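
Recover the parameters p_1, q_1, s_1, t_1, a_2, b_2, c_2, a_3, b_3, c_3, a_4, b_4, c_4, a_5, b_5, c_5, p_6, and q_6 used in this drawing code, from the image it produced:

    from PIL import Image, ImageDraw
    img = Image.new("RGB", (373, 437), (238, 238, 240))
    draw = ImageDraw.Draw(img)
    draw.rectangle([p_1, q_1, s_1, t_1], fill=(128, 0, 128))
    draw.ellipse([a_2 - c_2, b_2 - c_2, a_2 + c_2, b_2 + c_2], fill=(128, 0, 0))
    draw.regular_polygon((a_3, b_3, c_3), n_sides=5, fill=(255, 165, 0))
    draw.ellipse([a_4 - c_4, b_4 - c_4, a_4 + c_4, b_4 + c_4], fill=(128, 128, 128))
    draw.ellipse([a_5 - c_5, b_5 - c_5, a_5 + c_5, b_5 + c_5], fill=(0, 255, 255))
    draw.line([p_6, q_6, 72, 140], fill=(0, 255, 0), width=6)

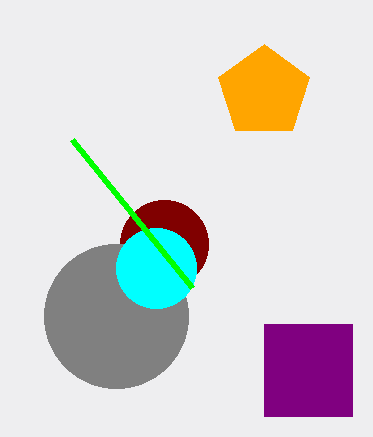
p_1 = 264; q_1 = 324; s_1 = 352; t_1 = 416; a_2 = 164; b_2 = 244; c_2 = 44; a_3 = 264; b_3 = 92; c_3 = 48; a_4 = 116; b_4 = 316; c_4 = 72; a_5 = 156; b_5 = 268; c_5 = 40; p_6 = 192; q_6 = 288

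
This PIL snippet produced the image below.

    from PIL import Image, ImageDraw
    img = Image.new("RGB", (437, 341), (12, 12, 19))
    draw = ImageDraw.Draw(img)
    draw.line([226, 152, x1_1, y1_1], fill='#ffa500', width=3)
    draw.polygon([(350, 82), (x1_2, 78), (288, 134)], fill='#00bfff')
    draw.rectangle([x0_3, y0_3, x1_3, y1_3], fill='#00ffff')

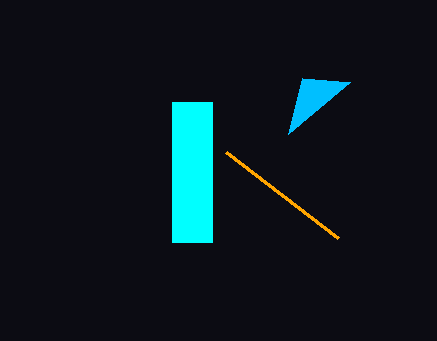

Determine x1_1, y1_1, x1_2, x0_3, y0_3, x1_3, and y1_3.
x1_1 = 338
y1_1 = 238
x1_2 = 302
x0_3 = 172
y0_3 = 102
x1_3 = 212
y1_3 = 242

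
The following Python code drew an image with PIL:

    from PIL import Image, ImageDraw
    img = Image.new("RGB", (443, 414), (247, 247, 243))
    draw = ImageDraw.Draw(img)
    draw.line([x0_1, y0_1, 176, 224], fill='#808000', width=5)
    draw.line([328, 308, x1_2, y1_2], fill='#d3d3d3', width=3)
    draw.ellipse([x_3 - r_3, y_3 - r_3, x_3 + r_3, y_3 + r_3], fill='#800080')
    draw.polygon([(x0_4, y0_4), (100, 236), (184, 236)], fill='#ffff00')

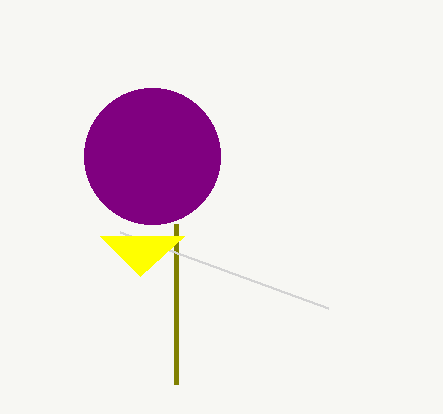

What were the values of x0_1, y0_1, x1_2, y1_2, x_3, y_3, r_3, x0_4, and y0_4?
x0_1 = 176, y0_1 = 384, x1_2 = 120, y1_2 = 232, x_3 = 152, y_3 = 156, r_3 = 68, x0_4 = 140, y0_4 = 276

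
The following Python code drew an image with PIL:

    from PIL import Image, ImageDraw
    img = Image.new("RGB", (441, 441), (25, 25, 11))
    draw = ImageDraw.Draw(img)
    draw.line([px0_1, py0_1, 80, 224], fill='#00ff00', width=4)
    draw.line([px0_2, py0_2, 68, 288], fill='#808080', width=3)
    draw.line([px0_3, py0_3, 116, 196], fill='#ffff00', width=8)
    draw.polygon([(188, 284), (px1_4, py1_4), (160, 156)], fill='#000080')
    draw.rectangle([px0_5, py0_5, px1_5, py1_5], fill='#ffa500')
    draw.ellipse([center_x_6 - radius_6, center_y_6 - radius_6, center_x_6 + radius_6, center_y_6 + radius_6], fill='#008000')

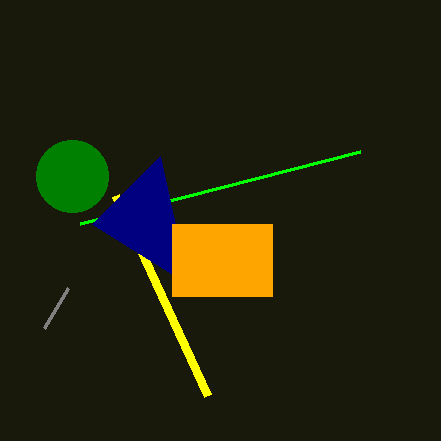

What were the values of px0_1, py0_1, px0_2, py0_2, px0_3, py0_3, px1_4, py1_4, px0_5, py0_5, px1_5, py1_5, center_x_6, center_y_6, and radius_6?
px0_1 = 360; py0_1 = 152; px0_2 = 44; py0_2 = 328; px0_3 = 208; py0_3 = 396; px1_4 = 92; py1_4 = 224; px0_5 = 172; py0_5 = 224; px1_5 = 272; py1_5 = 296; center_x_6 = 72; center_y_6 = 176; radius_6 = 36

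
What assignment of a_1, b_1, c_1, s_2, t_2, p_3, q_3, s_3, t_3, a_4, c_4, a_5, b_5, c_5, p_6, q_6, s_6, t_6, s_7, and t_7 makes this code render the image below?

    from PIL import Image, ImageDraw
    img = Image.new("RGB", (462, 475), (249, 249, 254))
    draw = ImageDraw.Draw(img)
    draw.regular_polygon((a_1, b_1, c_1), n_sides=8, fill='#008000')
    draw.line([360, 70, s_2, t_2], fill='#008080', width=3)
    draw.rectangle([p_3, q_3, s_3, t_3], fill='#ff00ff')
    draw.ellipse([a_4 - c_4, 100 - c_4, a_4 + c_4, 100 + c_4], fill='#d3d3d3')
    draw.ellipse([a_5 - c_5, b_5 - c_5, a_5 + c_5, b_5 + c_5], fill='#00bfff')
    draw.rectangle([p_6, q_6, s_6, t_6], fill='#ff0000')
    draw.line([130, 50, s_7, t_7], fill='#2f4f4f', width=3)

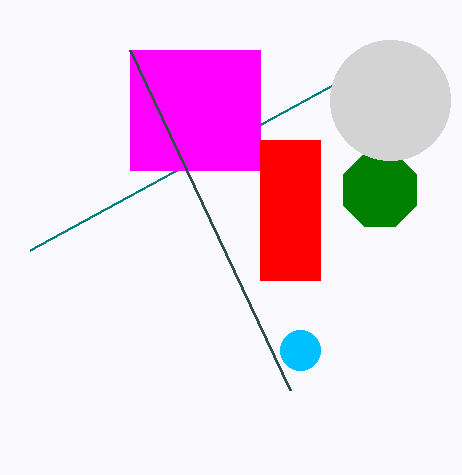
a_1 = 380, b_1 = 190, c_1 = 40, s_2 = 30, t_2 = 250, p_3 = 130, q_3 = 50, s_3 = 260, t_3 = 170, a_4 = 390, c_4 = 60, a_5 = 300, b_5 = 350, c_5 = 20, p_6 = 260, q_6 = 140, s_6 = 320, t_6 = 280, s_7 = 290, t_7 = 390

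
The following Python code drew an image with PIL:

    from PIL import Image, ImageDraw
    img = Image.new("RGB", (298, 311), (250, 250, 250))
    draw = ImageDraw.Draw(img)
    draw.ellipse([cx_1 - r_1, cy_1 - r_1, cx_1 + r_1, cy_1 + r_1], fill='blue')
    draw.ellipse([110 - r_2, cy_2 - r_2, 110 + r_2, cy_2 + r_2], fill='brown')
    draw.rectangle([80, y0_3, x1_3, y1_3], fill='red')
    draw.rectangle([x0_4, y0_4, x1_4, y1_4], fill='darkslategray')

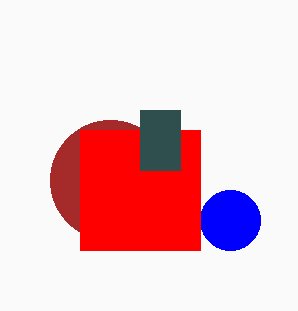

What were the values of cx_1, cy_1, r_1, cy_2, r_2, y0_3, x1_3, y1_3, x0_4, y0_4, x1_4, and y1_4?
cx_1 = 230, cy_1 = 220, r_1 = 30, cy_2 = 180, r_2 = 60, y0_3 = 130, x1_3 = 200, y1_3 = 250, x0_4 = 140, y0_4 = 110, x1_4 = 180, y1_4 = 170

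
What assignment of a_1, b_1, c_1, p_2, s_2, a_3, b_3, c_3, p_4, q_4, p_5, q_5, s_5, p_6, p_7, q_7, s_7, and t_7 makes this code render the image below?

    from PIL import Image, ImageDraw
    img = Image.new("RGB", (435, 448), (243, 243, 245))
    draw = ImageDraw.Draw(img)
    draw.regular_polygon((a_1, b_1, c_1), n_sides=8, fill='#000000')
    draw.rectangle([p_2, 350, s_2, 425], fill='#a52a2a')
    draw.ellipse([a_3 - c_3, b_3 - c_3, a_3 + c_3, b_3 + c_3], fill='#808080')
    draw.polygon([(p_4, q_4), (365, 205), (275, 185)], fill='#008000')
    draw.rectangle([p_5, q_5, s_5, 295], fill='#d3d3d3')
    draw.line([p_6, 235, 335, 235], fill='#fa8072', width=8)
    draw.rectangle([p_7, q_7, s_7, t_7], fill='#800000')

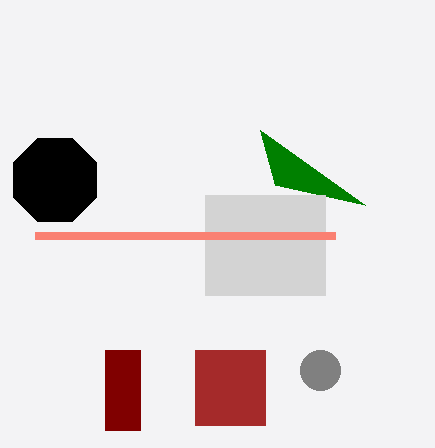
a_1 = 55, b_1 = 180, c_1 = 45, p_2 = 195, s_2 = 265, a_3 = 320, b_3 = 370, c_3 = 20, p_4 = 260, q_4 = 130, p_5 = 205, q_5 = 195, s_5 = 325, p_6 = 35, p_7 = 105, q_7 = 350, s_7 = 140, t_7 = 430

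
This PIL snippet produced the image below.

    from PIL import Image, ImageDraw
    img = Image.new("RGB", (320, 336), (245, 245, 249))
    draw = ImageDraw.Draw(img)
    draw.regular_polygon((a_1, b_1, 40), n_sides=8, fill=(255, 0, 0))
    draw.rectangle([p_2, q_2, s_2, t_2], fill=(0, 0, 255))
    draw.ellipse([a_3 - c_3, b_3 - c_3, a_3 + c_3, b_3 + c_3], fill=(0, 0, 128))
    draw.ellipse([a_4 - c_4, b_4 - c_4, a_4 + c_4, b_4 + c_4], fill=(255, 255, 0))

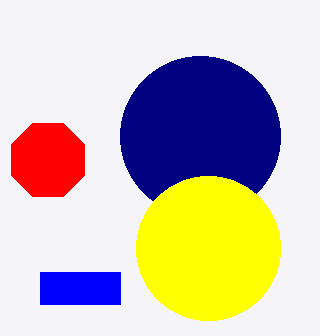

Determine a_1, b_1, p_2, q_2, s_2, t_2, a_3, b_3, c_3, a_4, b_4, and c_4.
a_1 = 48, b_1 = 160, p_2 = 40, q_2 = 272, s_2 = 120, t_2 = 304, a_3 = 200, b_3 = 136, c_3 = 80, a_4 = 208, b_4 = 248, c_4 = 72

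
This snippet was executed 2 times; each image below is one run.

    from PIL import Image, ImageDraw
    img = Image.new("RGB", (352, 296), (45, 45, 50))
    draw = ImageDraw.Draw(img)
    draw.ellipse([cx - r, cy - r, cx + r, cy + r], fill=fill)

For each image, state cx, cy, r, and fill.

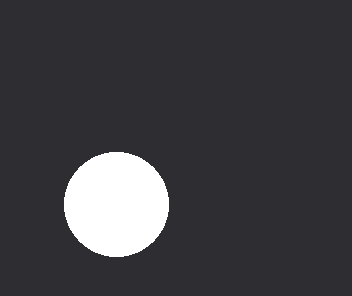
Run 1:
cx = 116, cy = 204, r = 52, fill = 'white'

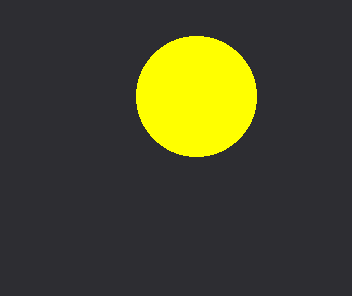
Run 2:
cx = 196
cy = 96
r = 60
fill = 'yellow'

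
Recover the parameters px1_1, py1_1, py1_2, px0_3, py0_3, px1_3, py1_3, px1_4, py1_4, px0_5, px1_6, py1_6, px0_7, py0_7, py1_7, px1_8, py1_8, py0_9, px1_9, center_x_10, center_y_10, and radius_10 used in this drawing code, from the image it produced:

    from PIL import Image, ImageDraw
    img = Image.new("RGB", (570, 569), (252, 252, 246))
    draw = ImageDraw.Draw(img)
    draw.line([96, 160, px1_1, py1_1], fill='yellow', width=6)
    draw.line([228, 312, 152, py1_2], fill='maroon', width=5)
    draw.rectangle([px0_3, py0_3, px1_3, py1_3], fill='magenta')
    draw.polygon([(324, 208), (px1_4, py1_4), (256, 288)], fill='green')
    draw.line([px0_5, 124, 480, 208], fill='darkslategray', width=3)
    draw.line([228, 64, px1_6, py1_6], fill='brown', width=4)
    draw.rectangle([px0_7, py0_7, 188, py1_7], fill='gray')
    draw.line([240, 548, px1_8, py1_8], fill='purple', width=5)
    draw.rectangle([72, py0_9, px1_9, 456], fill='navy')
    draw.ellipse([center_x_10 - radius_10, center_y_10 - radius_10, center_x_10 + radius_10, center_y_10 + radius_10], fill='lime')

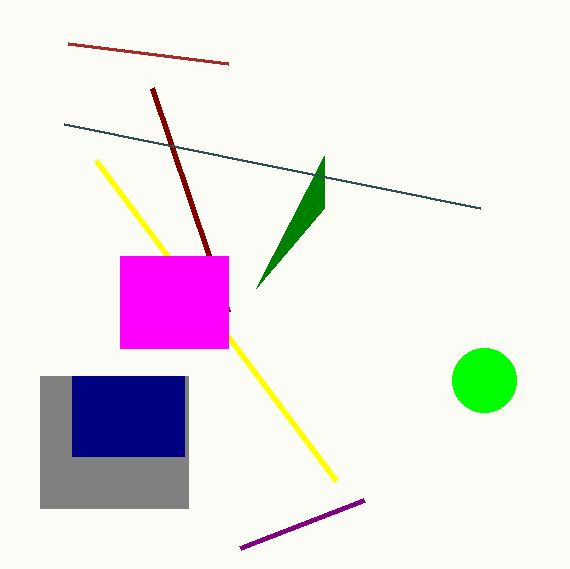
px1_1 = 336
py1_1 = 480
py1_2 = 88
px0_3 = 120
py0_3 = 256
px1_3 = 228
py1_3 = 348
px1_4 = 324
py1_4 = 156
px0_5 = 64
px1_6 = 68
py1_6 = 44
px0_7 = 40
py0_7 = 376
py1_7 = 508
px1_8 = 364
py1_8 = 500
py0_9 = 376
px1_9 = 184
center_x_10 = 484
center_y_10 = 380
radius_10 = 32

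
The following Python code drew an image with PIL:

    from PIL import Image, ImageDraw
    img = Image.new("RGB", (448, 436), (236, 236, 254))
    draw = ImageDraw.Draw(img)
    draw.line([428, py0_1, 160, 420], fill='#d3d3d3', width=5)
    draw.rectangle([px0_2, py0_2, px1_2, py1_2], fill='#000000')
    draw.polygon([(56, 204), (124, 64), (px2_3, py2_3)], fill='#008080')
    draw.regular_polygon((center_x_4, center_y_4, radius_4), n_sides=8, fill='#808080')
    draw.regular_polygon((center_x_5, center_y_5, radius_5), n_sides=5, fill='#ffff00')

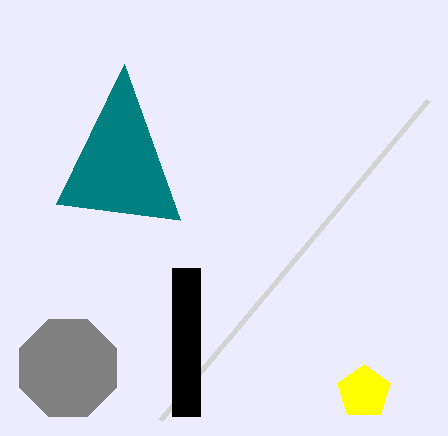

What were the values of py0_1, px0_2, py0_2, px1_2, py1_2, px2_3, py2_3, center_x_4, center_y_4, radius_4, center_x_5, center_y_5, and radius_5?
py0_1 = 100; px0_2 = 172; py0_2 = 268; px1_2 = 200; py1_2 = 416; px2_3 = 180; py2_3 = 220; center_x_4 = 68; center_y_4 = 368; radius_4 = 52; center_x_5 = 364; center_y_5 = 392; radius_5 = 28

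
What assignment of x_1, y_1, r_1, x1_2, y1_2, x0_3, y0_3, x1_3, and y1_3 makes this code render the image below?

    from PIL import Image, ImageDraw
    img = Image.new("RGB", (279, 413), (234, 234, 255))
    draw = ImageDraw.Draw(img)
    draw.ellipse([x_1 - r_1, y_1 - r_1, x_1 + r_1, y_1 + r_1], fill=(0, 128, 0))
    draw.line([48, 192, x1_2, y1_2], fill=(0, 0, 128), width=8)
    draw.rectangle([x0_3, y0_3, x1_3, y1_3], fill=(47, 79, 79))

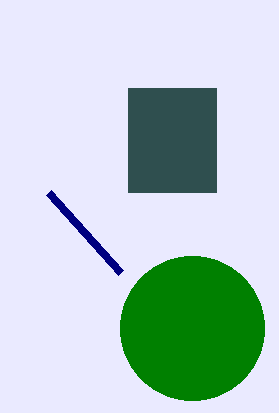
x_1 = 192
y_1 = 328
r_1 = 72
x1_2 = 120
y1_2 = 272
x0_3 = 128
y0_3 = 88
x1_3 = 216
y1_3 = 192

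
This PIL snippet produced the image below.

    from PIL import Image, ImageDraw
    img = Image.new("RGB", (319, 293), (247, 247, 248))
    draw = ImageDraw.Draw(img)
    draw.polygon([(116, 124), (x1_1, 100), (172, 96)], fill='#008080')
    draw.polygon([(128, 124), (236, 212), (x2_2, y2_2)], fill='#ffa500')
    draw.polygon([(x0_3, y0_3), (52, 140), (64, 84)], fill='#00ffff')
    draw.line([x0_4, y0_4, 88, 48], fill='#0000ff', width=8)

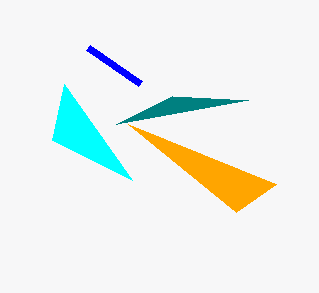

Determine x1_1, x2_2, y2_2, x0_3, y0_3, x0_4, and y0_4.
x1_1 = 248; x2_2 = 276; y2_2 = 184; x0_3 = 132; y0_3 = 180; x0_4 = 140; y0_4 = 84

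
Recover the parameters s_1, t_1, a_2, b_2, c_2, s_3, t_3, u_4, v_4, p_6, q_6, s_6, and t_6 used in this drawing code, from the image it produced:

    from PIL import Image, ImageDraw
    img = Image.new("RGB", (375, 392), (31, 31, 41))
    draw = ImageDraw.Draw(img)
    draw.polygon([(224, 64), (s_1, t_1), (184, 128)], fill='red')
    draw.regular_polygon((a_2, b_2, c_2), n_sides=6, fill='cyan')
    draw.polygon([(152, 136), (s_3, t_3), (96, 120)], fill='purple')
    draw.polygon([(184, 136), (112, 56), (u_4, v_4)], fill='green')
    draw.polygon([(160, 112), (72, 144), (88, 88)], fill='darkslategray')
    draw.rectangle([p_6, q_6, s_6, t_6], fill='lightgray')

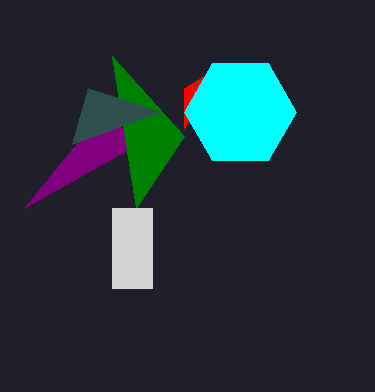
s_1 = 184, t_1 = 88, a_2 = 240, b_2 = 112, c_2 = 56, s_3 = 24, t_3 = 208, u_4 = 136, v_4 = 208, p_6 = 112, q_6 = 208, s_6 = 152, t_6 = 288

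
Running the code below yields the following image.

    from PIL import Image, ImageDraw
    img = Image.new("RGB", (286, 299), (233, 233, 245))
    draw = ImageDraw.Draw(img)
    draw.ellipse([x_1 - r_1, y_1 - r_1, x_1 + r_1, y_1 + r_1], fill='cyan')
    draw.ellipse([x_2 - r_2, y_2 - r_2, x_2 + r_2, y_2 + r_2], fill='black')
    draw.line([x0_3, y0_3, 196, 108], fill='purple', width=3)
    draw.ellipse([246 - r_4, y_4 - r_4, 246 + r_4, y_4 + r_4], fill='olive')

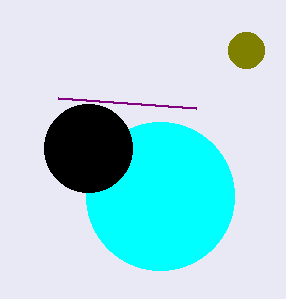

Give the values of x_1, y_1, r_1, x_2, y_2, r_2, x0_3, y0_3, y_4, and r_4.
x_1 = 160; y_1 = 196; r_1 = 74; x_2 = 88; y_2 = 148; r_2 = 44; x0_3 = 58; y0_3 = 98; y_4 = 50; r_4 = 18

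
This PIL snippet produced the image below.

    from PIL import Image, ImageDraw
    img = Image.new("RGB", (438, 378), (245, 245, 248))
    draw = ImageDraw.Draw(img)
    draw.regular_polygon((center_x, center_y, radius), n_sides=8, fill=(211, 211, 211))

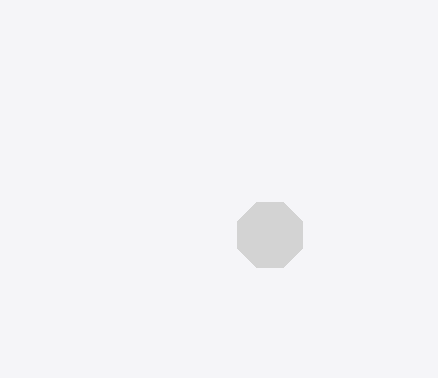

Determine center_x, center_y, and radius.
center_x = 270, center_y = 235, radius = 35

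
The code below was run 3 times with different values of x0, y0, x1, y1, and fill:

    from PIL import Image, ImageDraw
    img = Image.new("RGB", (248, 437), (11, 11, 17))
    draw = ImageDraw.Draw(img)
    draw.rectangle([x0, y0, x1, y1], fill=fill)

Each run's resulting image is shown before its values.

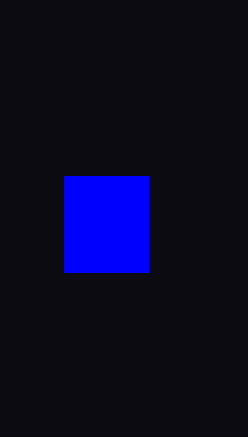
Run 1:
x0 = 64, y0 = 176, x1 = 148, y1 = 272, fill = 'blue'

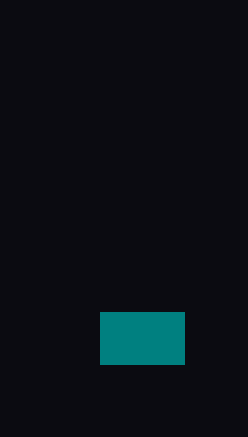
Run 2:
x0 = 100; y0 = 312; x1 = 184; y1 = 364; fill = 'teal'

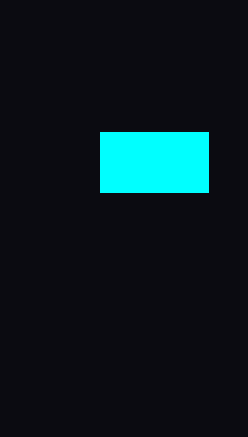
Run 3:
x0 = 100, y0 = 132, x1 = 208, y1 = 192, fill = 'cyan'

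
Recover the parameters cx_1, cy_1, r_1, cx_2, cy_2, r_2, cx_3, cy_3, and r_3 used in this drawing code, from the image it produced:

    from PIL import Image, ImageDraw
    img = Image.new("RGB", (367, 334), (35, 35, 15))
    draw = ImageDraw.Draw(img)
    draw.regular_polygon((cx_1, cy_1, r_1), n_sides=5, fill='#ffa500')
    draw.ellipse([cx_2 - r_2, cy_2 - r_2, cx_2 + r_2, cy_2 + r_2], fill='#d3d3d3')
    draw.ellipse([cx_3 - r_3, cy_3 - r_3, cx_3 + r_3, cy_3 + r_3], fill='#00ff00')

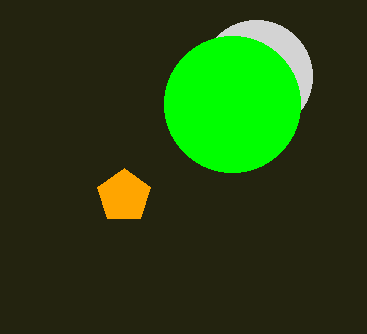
cx_1 = 124
cy_1 = 196
r_1 = 28
cx_2 = 256
cy_2 = 76
r_2 = 56
cx_3 = 232
cy_3 = 104
r_3 = 68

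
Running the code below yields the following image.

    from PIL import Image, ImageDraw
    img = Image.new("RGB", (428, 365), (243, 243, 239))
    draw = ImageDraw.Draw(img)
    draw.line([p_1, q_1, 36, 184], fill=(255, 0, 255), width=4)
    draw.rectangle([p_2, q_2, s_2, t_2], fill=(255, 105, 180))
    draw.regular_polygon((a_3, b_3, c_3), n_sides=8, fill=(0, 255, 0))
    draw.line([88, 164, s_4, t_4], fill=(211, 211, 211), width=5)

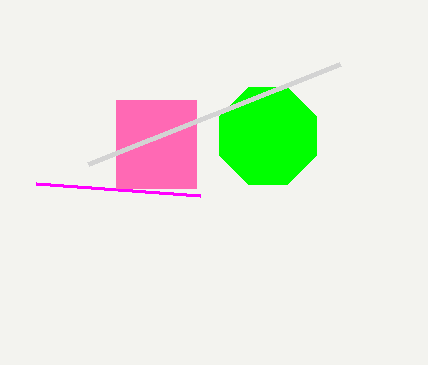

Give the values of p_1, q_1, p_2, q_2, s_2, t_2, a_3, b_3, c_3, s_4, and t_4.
p_1 = 200; q_1 = 196; p_2 = 116; q_2 = 100; s_2 = 196; t_2 = 188; a_3 = 268; b_3 = 136; c_3 = 52; s_4 = 340; t_4 = 64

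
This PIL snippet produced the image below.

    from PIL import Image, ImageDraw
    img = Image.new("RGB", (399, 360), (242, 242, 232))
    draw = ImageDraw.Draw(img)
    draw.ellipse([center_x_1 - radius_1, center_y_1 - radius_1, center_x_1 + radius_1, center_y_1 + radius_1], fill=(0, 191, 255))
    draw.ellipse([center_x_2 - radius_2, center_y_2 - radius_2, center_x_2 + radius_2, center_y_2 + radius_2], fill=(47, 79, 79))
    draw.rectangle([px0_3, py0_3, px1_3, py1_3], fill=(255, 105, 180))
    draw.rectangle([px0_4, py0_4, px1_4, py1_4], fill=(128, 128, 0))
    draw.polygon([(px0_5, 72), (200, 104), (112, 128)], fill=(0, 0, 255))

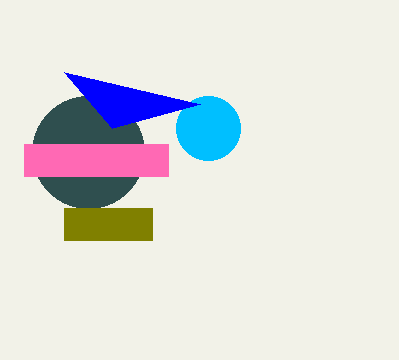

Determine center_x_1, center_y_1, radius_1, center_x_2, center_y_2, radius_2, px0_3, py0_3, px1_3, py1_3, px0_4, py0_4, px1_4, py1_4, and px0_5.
center_x_1 = 208; center_y_1 = 128; radius_1 = 32; center_x_2 = 88; center_y_2 = 152; radius_2 = 56; px0_3 = 24; py0_3 = 144; px1_3 = 168; py1_3 = 176; px0_4 = 64; py0_4 = 208; px1_4 = 152; py1_4 = 240; px0_5 = 64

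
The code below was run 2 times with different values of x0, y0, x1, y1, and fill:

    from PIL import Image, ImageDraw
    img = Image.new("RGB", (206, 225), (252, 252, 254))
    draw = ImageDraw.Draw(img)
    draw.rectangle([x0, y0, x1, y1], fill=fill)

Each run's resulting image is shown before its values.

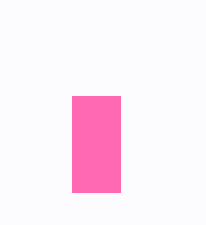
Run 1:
x0 = 72, y0 = 96, x1 = 120, y1 = 192, fill = 'hotpink'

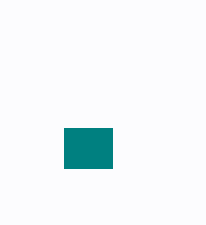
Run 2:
x0 = 64
y0 = 128
x1 = 112
y1 = 168
fill = 'teal'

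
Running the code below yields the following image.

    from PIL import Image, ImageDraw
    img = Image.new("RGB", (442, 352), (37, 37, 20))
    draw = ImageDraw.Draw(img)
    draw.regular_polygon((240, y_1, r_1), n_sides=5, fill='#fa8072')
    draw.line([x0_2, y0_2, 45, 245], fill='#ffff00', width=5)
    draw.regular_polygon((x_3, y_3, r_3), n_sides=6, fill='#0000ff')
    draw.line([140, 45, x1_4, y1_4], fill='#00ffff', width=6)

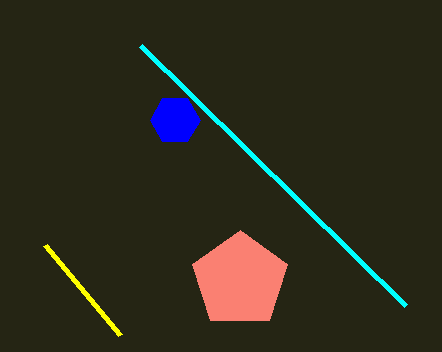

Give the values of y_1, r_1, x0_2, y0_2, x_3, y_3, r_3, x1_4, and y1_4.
y_1 = 280
r_1 = 50
x0_2 = 120
y0_2 = 335
x_3 = 175
y_3 = 120
r_3 = 25
x1_4 = 405
y1_4 = 305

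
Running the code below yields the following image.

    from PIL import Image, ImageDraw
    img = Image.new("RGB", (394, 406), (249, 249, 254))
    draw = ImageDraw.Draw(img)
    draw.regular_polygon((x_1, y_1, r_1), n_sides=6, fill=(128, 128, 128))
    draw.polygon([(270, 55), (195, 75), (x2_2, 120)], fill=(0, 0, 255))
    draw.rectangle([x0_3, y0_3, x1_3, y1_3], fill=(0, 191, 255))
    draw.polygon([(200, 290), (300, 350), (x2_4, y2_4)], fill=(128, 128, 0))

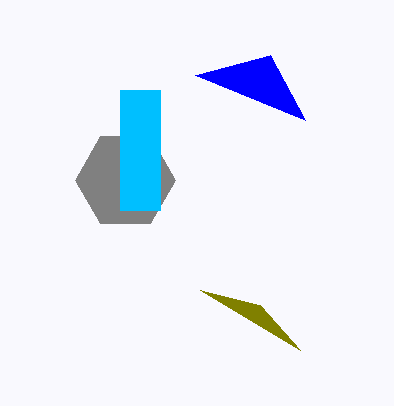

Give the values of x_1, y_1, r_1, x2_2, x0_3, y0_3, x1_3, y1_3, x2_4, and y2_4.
x_1 = 125; y_1 = 180; r_1 = 50; x2_2 = 305; x0_3 = 120; y0_3 = 90; x1_3 = 160; y1_3 = 210; x2_4 = 260; y2_4 = 305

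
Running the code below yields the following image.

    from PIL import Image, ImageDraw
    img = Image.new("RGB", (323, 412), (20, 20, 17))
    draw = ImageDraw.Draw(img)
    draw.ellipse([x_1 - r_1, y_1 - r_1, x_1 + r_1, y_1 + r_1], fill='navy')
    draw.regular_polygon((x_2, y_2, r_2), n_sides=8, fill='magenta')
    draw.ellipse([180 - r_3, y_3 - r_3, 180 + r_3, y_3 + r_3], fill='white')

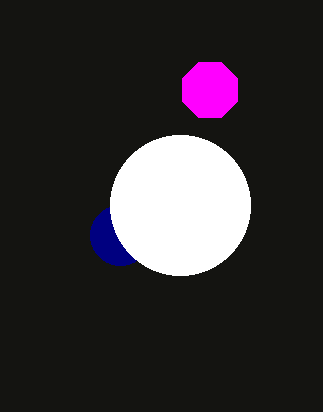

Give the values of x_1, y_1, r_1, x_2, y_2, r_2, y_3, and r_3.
x_1 = 120; y_1 = 235; r_1 = 30; x_2 = 210; y_2 = 90; r_2 = 30; y_3 = 205; r_3 = 70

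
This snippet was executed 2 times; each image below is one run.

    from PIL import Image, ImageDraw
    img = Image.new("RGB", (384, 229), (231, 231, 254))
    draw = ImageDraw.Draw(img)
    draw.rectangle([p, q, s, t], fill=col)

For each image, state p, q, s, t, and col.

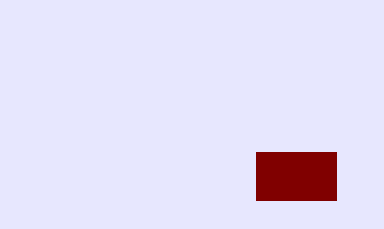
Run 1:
p = 256
q = 152
s = 336
t = 200
col = 'maroon'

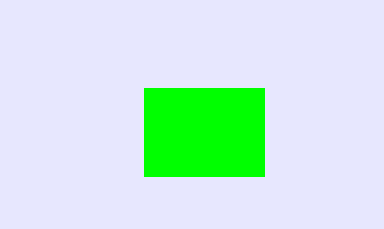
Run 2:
p = 144; q = 88; s = 264; t = 176; col = 'lime'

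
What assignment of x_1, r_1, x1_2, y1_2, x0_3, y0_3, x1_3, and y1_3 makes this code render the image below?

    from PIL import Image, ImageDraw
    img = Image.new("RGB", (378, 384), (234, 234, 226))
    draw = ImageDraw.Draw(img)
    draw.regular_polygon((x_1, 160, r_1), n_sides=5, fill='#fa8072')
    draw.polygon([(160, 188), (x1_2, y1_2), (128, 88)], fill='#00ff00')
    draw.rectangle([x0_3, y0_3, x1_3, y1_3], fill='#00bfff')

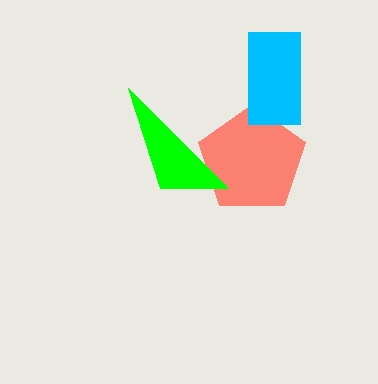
x_1 = 252, r_1 = 56, x1_2 = 228, y1_2 = 188, x0_3 = 248, y0_3 = 32, x1_3 = 300, y1_3 = 124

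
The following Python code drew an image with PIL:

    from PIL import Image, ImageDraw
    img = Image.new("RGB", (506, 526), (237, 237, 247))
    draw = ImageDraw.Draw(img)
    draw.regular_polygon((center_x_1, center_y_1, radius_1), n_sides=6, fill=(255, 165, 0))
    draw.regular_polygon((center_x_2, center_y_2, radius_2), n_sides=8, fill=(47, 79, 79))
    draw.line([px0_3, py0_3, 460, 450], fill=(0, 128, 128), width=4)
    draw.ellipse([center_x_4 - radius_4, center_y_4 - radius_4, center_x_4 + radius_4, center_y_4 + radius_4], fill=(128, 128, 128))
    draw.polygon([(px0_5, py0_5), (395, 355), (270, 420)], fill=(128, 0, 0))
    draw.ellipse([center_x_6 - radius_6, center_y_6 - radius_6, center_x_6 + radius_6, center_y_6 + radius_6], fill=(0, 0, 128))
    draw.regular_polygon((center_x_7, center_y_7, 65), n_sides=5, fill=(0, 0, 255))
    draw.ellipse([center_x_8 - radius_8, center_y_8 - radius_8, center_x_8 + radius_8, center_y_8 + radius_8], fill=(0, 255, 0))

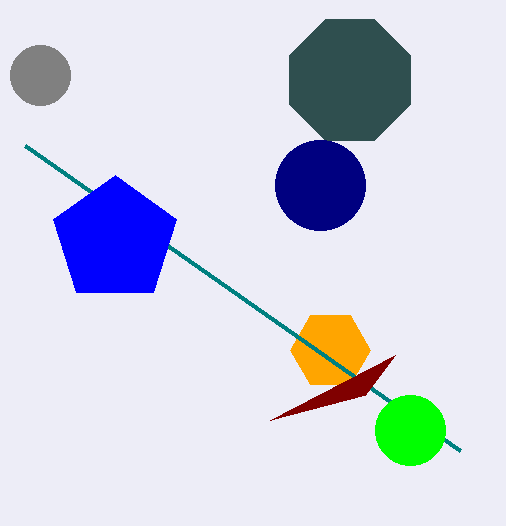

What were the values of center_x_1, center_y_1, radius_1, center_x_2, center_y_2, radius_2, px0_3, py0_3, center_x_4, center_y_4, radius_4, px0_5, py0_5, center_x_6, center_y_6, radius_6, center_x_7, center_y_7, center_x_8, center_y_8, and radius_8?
center_x_1 = 330, center_y_1 = 350, radius_1 = 40, center_x_2 = 350, center_y_2 = 80, radius_2 = 65, px0_3 = 25, py0_3 = 145, center_x_4 = 40, center_y_4 = 75, radius_4 = 30, px0_5 = 365, py0_5 = 395, center_x_6 = 320, center_y_6 = 185, radius_6 = 45, center_x_7 = 115, center_y_7 = 240, center_x_8 = 410, center_y_8 = 430, radius_8 = 35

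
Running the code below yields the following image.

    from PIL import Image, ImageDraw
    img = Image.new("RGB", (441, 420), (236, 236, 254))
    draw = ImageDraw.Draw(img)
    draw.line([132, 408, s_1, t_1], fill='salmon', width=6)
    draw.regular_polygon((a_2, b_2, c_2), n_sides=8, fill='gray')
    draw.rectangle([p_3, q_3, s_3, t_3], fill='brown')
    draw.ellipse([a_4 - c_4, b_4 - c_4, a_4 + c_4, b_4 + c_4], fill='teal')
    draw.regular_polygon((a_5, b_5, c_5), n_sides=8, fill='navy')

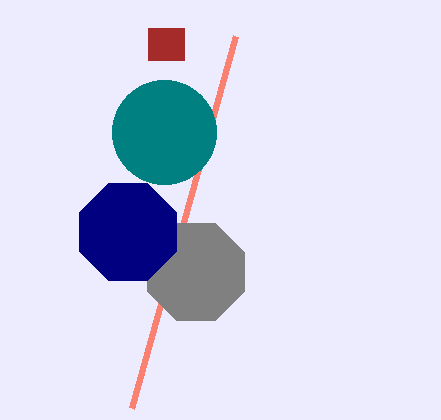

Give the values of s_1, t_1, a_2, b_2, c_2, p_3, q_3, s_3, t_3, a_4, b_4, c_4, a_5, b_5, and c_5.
s_1 = 236, t_1 = 36, a_2 = 196, b_2 = 272, c_2 = 52, p_3 = 148, q_3 = 28, s_3 = 184, t_3 = 60, a_4 = 164, b_4 = 132, c_4 = 52, a_5 = 128, b_5 = 232, c_5 = 52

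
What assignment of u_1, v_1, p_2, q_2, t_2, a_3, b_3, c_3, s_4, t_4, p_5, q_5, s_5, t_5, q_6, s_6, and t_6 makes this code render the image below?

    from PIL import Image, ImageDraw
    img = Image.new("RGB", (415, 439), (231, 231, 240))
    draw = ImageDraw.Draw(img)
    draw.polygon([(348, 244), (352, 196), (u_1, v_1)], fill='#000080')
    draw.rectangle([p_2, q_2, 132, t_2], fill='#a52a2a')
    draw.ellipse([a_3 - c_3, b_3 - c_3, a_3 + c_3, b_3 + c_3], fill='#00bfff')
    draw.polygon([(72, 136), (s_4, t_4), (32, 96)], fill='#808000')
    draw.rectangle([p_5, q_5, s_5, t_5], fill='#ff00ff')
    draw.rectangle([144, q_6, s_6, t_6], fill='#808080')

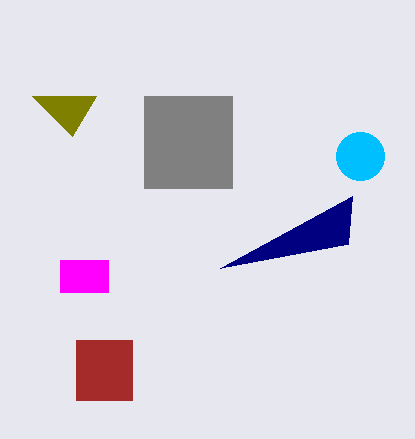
u_1 = 220; v_1 = 268; p_2 = 76; q_2 = 340; t_2 = 400; a_3 = 360; b_3 = 156; c_3 = 24; s_4 = 96; t_4 = 96; p_5 = 60; q_5 = 260; s_5 = 108; t_5 = 292; q_6 = 96; s_6 = 232; t_6 = 188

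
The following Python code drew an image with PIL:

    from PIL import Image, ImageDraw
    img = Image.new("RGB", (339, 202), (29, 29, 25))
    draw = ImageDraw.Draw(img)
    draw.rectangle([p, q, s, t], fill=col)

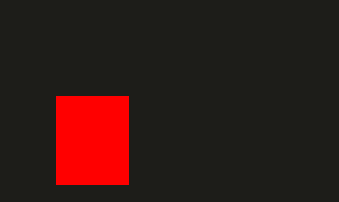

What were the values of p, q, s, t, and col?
p = 56; q = 96; s = 128; t = 184; col = 'red'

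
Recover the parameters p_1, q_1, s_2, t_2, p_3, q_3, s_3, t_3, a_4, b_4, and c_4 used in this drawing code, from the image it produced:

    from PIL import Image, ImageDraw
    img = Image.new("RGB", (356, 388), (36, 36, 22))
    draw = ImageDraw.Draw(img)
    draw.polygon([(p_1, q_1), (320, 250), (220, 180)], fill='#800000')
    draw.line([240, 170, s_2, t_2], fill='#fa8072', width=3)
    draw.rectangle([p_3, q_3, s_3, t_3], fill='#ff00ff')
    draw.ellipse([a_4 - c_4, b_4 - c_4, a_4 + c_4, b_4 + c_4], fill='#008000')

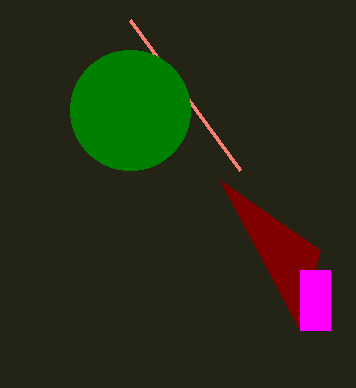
p_1 = 300; q_1 = 330; s_2 = 130; t_2 = 20; p_3 = 300; q_3 = 270; s_3 = 330; t_3 = 330; a_4 = 130; b_4 = 110; c_4 = 60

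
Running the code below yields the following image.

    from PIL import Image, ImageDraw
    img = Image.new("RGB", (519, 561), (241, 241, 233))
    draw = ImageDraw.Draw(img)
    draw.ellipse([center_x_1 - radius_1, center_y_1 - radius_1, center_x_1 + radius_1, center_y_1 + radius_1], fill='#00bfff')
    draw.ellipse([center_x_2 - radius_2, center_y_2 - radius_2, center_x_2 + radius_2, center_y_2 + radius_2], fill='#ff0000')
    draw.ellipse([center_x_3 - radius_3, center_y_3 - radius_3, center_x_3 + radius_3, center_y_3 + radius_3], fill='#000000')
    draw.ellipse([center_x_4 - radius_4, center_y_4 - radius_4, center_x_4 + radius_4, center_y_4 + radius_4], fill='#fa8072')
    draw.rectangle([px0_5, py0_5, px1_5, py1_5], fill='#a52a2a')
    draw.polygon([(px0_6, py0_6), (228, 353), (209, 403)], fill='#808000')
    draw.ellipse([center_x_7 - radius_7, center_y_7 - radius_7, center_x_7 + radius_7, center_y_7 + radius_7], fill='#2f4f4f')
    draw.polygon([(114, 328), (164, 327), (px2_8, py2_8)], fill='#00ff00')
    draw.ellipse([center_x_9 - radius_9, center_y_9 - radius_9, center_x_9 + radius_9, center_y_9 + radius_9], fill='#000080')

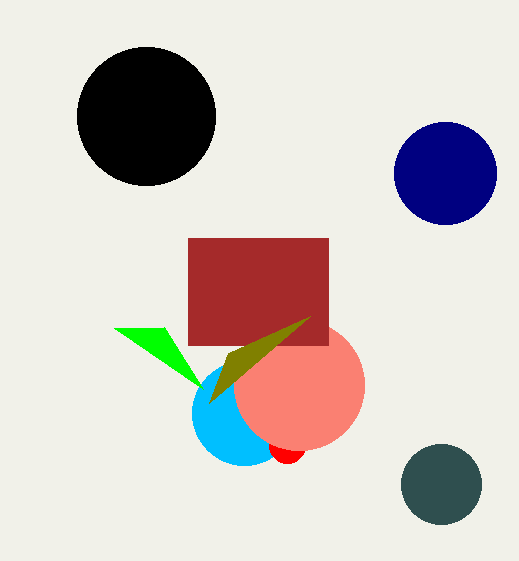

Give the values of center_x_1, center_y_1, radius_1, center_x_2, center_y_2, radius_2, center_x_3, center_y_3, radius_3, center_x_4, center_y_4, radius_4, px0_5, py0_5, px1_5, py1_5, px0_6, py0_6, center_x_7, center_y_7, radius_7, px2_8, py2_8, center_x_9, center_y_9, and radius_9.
center_x_1 = 244; center_y_1 = 413; radius_1 = 52; center_x_2 = 287; center_y_2 = 445; radius_2 = 18; center_x_3 = 146; center_y_3 = 116; radius_3 = 69; center_x_4 = 299; center_y_4 = 385; radius_4 = 65; px0_5 = 188; py0_5 = 238; px1_5 = 328; py1_5 = 345; px0_6 = 310; py0_6 = 316; center_x_7 = 441; center_y_7 = 484; radius_7 = 40; px2_8 = 203; py2_8 = 389; center_x_9 = 445; center_y_9 = 173; radius_9 = 51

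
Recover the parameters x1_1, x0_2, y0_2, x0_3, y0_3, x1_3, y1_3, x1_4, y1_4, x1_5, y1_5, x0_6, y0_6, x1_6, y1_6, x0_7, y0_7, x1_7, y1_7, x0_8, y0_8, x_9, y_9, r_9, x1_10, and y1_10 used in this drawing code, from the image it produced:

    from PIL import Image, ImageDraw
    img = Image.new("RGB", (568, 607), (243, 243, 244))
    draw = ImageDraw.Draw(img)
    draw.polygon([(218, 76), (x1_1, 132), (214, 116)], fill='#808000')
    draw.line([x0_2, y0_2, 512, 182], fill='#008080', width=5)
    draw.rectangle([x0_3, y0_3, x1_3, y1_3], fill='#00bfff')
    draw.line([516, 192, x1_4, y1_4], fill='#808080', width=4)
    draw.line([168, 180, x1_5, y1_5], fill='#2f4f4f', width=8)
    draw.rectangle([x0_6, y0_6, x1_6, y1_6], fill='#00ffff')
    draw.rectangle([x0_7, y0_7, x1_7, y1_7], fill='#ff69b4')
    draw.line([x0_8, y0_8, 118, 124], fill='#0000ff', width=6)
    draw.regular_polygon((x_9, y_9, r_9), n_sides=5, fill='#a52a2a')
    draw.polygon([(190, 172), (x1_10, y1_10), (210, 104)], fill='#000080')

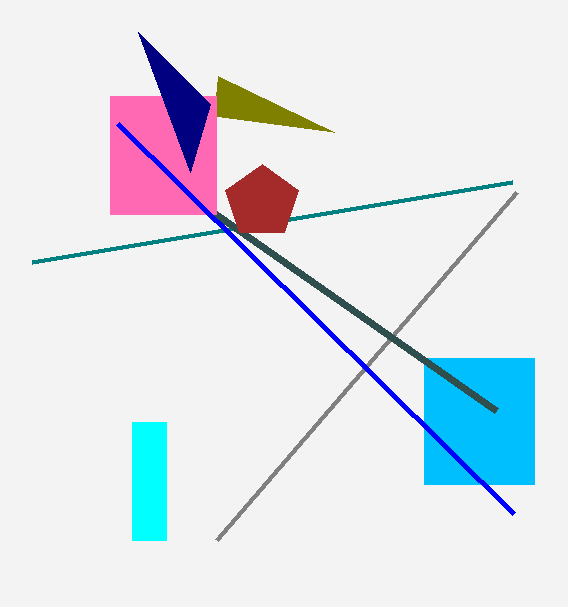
x1_1 = 334; x0_2 = 32; y0_2 = 262; x0_3 = 424; y0_3 = 358; x1_3 = 534; y1_3 = 484; x1_4 = 216; y1_4 = 540; x1_5 = 496; y1_5 = 410; x0_6 = 132; y0_6 = 422; x1_6 = 166; y1_6 = 540; x0_7 = 110; y0_7 = 96; x1_7 = 216; y1_7 = 214; x0_8 = 514; y0_8 = 514; x_9 = 262; y_9 = 202; r_9 = 38; x1_10 = 138; y1_10 = 32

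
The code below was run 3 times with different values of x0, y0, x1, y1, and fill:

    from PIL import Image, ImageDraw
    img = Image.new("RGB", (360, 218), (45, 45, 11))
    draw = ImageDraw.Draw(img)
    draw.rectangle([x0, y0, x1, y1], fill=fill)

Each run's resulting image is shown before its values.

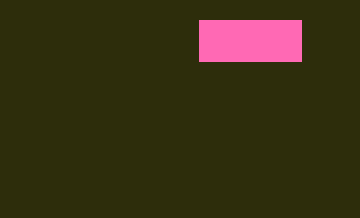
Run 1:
x0 = 199, y0 = 20, x1 = 301, y1 = 61, fill = 'hotpink'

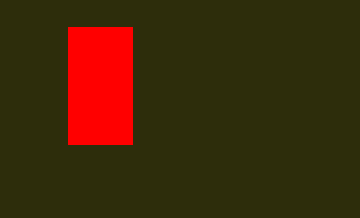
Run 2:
x0 = 68; y0 = 27; x1 = 132; y1 = 144; fill = 'red'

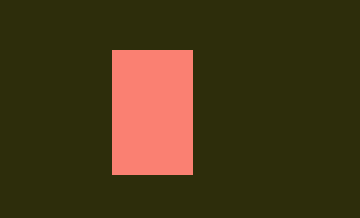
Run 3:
x0 = 112
y0 = 50
x1 = 192
y1 = 174
fill = 'salmon'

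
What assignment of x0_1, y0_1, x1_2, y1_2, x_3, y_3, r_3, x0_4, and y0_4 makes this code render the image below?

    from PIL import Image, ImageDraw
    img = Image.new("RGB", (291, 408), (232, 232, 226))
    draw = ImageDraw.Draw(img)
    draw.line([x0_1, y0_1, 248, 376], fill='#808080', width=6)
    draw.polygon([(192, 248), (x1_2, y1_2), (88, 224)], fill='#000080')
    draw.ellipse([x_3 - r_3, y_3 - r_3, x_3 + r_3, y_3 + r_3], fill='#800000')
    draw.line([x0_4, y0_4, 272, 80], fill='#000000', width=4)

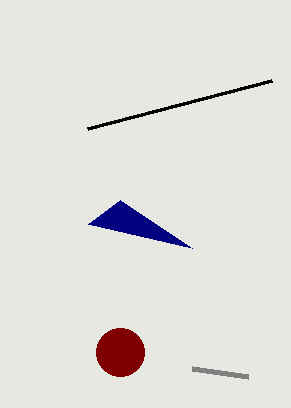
x0_1 = 192
y0_1 = 368
x1_2 = 120
y1_2 = 200
x_3 = 120
y_3 = 352
r_3 = 24
x0_4 = 88
y0_4 = 128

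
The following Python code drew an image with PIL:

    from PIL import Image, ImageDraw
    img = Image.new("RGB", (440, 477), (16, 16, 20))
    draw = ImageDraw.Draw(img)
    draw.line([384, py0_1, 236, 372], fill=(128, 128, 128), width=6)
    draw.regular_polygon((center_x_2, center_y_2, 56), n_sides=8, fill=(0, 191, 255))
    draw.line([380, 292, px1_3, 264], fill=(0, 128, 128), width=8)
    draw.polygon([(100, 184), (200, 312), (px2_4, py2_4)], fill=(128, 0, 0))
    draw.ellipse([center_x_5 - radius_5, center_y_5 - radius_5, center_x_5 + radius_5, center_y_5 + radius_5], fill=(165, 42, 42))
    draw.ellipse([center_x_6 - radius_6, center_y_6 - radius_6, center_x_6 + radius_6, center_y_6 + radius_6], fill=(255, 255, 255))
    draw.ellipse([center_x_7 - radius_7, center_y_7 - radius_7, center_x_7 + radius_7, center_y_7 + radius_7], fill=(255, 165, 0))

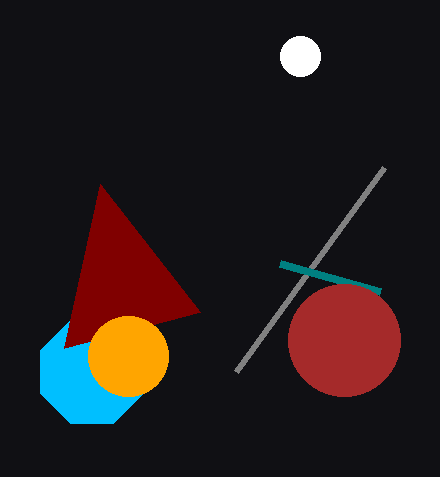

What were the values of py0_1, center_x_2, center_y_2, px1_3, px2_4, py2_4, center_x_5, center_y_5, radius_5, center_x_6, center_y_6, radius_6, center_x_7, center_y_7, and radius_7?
py0_1 = 168
center_x_2 = 92
center_y_2 = 372
px1_3 = 280
px2_4 = 64
py2_4 = 348
center_x_5 = 344
center_y_5 = 340
radius_5 = 56
center_x_6 = 300
center_y_6 = 56
radius_6 = 20
center_x_7 = 128
center_y_7 = 356
radius_7 = 40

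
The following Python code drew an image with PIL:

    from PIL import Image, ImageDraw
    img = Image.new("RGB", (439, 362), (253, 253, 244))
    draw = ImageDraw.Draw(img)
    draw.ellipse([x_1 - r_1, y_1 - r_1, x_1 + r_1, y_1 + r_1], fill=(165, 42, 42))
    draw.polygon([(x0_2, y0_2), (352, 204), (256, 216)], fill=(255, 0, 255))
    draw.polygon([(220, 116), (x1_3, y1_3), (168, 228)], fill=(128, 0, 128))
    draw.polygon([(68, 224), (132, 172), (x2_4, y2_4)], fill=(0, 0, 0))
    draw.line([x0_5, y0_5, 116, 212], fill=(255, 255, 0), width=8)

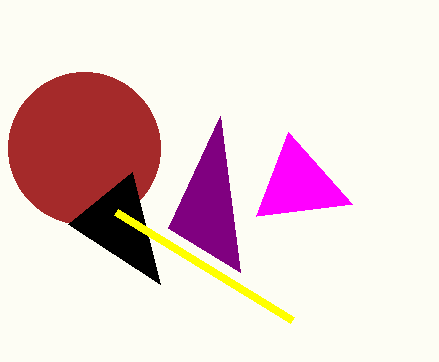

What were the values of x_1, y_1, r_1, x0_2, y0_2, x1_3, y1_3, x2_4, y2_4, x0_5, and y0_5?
x_1 = 84
y_1 = 148
r_1 = 76
x0_2 = 288
y0_2 = 132
x1_3 = 240
y1_3 = 272
x2_4 = 160
y2_4 = 284
x0_5 = 292
y0_5 = 320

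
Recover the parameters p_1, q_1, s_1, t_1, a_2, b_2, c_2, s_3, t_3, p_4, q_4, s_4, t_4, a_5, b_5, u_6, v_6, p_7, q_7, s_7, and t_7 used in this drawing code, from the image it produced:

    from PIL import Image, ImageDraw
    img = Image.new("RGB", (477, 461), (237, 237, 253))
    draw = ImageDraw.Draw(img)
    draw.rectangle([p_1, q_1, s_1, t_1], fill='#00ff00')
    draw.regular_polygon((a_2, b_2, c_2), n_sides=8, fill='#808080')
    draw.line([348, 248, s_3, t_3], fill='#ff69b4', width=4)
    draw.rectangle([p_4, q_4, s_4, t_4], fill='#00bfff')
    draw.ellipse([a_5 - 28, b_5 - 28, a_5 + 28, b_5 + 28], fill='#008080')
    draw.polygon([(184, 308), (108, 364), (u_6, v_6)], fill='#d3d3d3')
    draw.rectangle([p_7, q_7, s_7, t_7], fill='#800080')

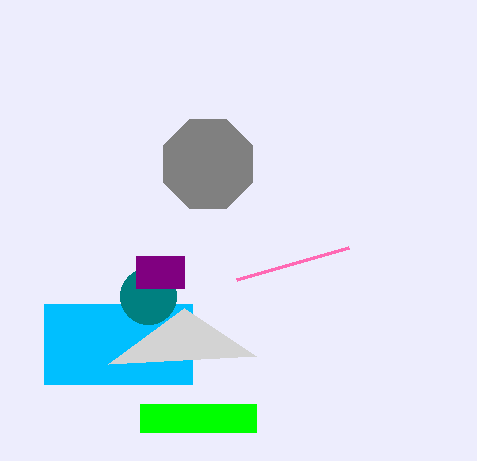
p_1 = 140
q_1 = 404
s_1 = 256
t_1 = 432
a_2 = 208
b_2 = 164
c_2 = 48
s_3 = 236
t_3 = 280
p_4 = 44
q_4 = 304
s_4 = 192
t_4 = 384
a_5 = 148
b_5 = 296
u_6 = 256
v_6 = 356
p_7 = 136
q_7 = 256
s_7 = 184
t_7 = 288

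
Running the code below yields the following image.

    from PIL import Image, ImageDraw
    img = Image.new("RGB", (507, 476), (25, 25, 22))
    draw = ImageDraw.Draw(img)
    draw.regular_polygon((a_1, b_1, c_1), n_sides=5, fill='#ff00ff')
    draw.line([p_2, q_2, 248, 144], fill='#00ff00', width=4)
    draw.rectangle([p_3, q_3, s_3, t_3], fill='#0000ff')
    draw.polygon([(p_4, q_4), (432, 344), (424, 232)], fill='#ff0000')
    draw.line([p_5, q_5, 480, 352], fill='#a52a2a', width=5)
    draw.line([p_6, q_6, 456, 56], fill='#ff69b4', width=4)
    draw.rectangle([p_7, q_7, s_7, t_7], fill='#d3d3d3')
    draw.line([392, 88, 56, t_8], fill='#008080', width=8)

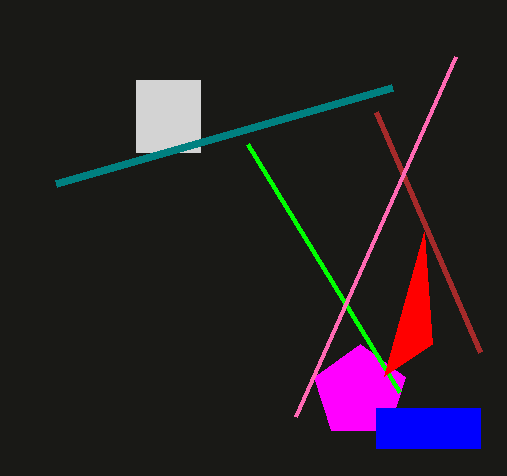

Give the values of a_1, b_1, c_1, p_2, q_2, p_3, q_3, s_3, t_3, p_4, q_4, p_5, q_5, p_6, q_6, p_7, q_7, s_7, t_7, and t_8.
a_1 = 360
b_1 = 392
c_1 = 48
p_2 = 400
q_2 = 392
p_3 = 376
q_3 = 408
s_3 = 480
t_3 = 448
p_4 = 384
q_4 = 376
p_5 = 376
q_5 = 112
p_6 = 296
q_6 = 416
p_7 = 136
q_7 = 80
s_7 = 200
t_7 = 152
t_8 = 184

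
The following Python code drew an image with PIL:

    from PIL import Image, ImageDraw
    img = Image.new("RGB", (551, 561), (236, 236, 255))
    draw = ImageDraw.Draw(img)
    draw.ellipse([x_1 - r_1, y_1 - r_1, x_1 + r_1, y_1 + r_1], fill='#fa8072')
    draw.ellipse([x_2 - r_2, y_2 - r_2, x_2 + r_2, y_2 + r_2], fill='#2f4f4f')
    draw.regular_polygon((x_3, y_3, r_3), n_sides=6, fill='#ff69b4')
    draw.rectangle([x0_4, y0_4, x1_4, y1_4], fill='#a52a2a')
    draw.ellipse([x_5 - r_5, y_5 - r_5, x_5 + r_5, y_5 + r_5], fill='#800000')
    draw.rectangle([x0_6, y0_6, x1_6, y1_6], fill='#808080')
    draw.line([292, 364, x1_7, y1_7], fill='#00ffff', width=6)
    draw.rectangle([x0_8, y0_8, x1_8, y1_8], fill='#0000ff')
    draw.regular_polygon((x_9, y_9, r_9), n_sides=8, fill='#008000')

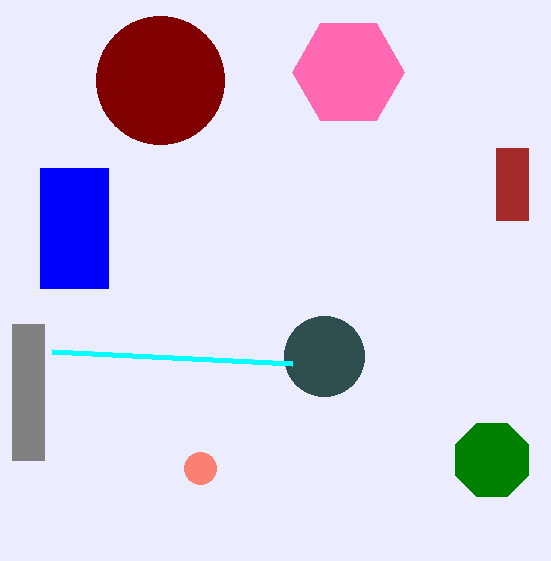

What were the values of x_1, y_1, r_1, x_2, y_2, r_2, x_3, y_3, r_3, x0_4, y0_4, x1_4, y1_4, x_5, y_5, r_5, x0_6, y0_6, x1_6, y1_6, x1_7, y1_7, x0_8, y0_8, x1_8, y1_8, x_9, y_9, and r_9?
x_1 = 200, y_1 = 468, r_1 = 16, x_2 = 324, y_2 = 356, r_2 = 40, x_3 = 348, y_3 = 72, r_3 = 56, x0_4 = 496, y0_4 = 148, x1_4 = 528, y1_4 = 220, x_5 = 160, y_5 = 80, r_5 = 64, x0_6 = 12, y0_6 = 324, x1_6 = 44, y1_6 = 460, x1_7 = 52, y1_7 = 352, x0_8 = 40, y0_8 = 168, x1_8 = 108, y1_8 = 288, x_9 = 492, y_9 = 460, r_9 = 40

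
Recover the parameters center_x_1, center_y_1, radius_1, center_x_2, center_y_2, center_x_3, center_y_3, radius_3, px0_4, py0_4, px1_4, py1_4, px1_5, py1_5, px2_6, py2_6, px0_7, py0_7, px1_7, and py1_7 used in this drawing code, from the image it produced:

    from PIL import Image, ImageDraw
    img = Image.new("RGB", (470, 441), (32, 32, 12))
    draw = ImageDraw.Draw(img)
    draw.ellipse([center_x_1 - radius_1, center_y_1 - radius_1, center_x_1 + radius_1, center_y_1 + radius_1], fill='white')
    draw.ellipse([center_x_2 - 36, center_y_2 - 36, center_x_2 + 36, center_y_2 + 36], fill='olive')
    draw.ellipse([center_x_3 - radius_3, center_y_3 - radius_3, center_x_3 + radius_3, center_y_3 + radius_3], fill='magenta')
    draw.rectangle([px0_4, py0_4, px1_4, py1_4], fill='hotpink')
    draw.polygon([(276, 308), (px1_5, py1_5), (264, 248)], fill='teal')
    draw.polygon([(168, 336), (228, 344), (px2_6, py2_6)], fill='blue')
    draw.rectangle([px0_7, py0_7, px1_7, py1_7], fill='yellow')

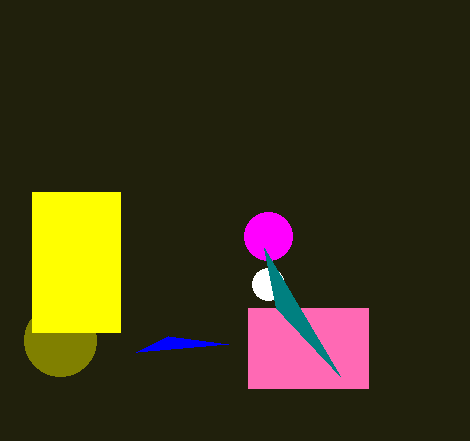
center_x_1 = 268
center_y_1 = 284
radius_1 = 16
center_x_2 = 60
center_y_2 = 340
center_x_3 = 268
center_y_3 = 236
radius_3 = 24
px0_4 = 248
py0_4 = 308
px1_4 = 368
py1_4 = 388
px1_5 = 340
py1_5 = 376
px2_6 = 136
py2_6 = 352
px0_7 = 32
py0_7 = 192
px1_7 = 120
py1_7 = 332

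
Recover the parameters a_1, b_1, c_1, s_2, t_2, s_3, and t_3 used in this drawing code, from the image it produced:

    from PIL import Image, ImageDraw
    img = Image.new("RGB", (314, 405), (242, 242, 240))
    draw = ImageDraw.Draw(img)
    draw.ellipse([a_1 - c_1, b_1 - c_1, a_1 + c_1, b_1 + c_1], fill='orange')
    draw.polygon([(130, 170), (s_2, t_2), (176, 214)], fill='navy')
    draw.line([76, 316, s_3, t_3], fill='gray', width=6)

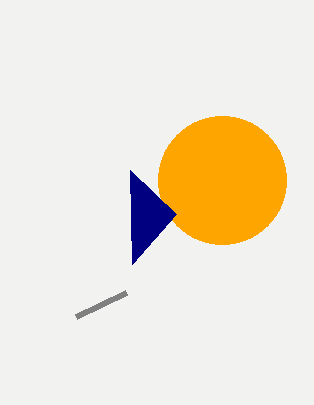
a_1 = 222; b_1 = 180; c_1 = 64; s_2 = 132; t_2 = 264; s_3 = 126; t_3 = 292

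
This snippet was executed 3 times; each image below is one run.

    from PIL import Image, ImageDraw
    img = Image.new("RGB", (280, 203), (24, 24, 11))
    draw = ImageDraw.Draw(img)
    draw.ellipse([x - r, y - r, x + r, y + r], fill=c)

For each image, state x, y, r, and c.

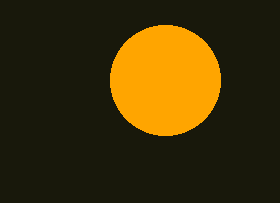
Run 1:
x = 165
y = 80
r = 55
c = 'orange'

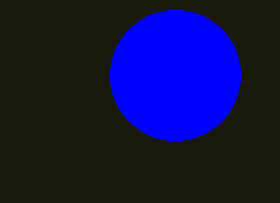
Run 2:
x = 175; y = 75; r = 65; c = 'blue'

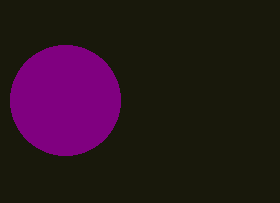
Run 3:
x = 65; y = 100; r = 55; c = 'purple'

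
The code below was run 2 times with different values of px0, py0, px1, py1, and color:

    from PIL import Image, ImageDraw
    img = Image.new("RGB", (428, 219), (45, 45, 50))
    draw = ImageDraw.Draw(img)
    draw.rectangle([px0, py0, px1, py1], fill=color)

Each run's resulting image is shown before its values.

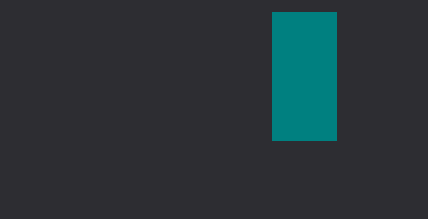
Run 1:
px0 = 272, py0 = 12, px1 = 336, py1 = 140, color = 'teal'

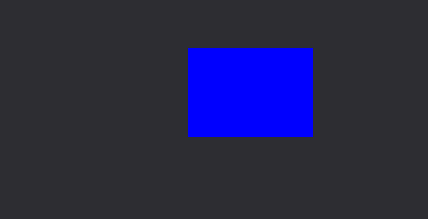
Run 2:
px0 = 188, py0 = 48, px1 = 312, py1 = 136, color = 'blue'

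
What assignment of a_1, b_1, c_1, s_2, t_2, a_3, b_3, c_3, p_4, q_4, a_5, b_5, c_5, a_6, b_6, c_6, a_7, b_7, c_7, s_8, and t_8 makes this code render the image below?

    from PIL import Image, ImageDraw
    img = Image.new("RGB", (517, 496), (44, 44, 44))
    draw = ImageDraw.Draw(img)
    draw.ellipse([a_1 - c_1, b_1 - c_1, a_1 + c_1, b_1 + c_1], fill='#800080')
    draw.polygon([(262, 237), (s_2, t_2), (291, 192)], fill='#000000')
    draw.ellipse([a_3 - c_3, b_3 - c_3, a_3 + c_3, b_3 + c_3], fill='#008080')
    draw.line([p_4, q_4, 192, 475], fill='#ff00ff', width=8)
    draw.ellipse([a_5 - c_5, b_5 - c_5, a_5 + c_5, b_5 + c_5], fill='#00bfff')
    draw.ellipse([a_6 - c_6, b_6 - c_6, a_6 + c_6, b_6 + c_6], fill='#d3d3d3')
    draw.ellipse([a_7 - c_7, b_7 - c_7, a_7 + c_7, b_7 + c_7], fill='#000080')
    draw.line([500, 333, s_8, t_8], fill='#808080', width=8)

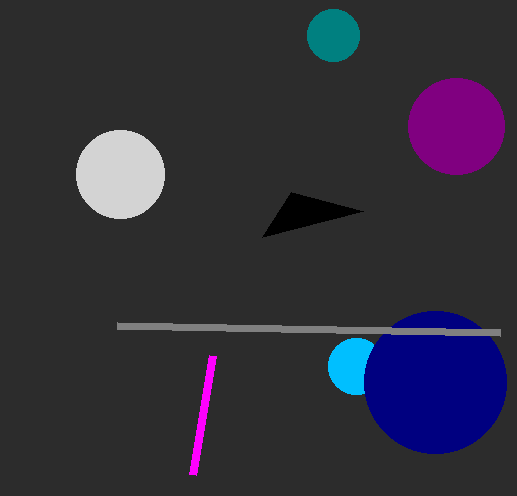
a_1 = 456; b_1 = 126; c_1 = 48; s_2 = 363; t_2 = 211; a_3 = 333; b_3 = 35; c_3 = 26; p_4 = 212; q_4 = 356; a_5 = 356; b_5 = 366; c_5 = 28; a_6 = 120; b_6 = 174; c_6 = 44; a_7 = 435; b_7 = 382; c_7 = 71; s_8 = 117; t_8 = 326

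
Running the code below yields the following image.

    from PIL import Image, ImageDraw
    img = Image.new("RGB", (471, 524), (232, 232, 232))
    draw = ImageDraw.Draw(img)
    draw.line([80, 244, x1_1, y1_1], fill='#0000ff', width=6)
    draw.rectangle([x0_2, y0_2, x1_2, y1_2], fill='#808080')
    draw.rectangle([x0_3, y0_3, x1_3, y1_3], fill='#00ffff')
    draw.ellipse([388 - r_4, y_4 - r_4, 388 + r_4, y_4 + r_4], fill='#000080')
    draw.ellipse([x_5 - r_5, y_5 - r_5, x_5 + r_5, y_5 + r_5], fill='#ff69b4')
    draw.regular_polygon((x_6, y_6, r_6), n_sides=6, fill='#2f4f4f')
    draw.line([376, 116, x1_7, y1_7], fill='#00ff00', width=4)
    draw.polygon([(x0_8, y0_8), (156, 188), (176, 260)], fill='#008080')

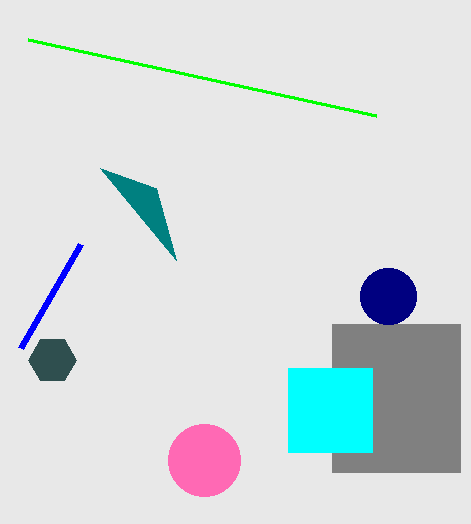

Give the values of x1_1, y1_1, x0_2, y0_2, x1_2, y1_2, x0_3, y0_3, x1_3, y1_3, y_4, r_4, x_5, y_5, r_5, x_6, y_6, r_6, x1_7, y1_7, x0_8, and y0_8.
x1_1 = 20, y1_1 = 348, x0_2 = 332, y0_2 = 324, x1_2 = 460, y1_2 = 472, x0_3 = 288, y0_3 = 368, x1_3 = 372, y1_3 = 452, y_4 = 296, r_4 = 28, x_5 = 204, y_5 = 460, r_5 = 36, x_6 = 52, y_6 = 360, r_6 = 24, x1_7 = 28, y1_7 = 40, x0_8 = 100, y0_8 = 168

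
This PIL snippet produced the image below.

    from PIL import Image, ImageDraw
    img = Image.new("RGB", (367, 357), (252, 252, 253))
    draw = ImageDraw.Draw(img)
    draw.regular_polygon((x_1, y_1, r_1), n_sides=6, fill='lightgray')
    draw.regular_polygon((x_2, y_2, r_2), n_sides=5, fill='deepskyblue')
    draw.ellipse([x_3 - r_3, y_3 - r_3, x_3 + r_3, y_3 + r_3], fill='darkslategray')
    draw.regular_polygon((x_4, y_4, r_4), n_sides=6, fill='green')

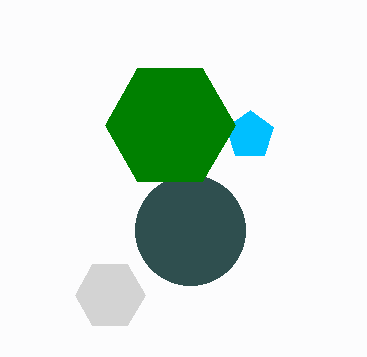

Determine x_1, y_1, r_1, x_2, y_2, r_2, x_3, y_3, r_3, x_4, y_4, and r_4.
x_1 = 110; y_1 = 295; r_1 = 35; x_2 = 250; y_2 = 135; r_2 = 25; x_3 = 190; y_3 = 230; r_3 = 55; x_4 = 170; y_4 = 125; r_4 = 65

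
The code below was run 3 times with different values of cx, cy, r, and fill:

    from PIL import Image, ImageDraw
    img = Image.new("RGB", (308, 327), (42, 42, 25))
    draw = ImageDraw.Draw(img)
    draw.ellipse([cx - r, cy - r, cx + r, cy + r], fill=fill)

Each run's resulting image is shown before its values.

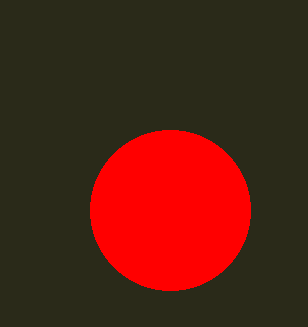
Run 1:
cx = 170
cy = 210
r = 80
fill = 'red'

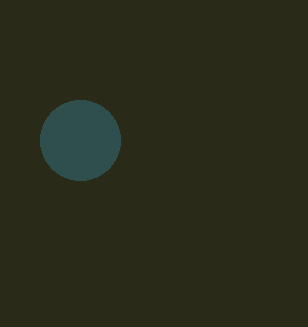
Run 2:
cx = 80; cy = 140; r = 40; fill = 'darkslategray'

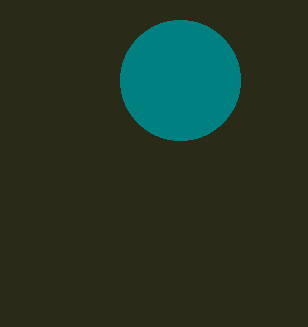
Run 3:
cx = 180
cy = 80
r = 60
fill = 'teal'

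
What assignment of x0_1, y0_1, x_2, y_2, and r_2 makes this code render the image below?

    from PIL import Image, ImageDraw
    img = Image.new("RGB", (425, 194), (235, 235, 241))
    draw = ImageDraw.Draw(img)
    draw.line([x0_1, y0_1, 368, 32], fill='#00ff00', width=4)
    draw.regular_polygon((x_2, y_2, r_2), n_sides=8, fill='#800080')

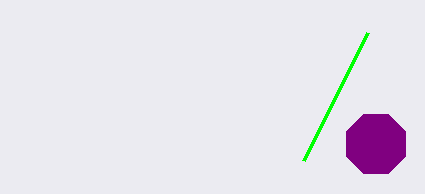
x0_1 = 304, y0_1 = 160, x_2 = 376, y_2 = 144, r_2 = 32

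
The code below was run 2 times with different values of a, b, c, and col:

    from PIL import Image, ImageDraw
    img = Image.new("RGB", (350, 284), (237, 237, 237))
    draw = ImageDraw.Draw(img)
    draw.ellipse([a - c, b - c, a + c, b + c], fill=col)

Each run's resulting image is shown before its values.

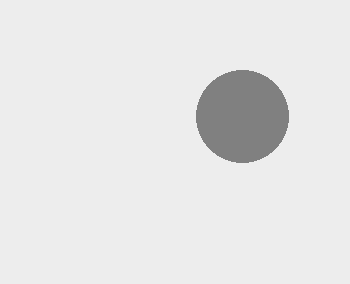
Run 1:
a = 242, b = 116, c = 46, col = 'gray'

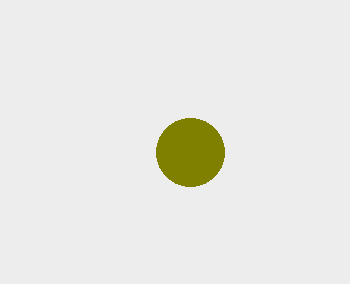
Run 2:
a = 190; b = 152; c = 34; col = 'olive'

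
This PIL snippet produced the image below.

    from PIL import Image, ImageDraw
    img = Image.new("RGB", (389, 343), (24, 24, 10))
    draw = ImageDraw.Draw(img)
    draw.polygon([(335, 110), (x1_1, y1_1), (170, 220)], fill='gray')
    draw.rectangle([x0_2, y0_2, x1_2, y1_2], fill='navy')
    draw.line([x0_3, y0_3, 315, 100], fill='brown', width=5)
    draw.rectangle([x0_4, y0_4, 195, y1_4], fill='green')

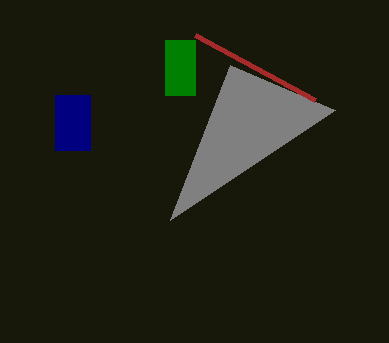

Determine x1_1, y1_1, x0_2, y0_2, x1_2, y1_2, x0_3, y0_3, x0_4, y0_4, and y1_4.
x1_1 = 230, y1_1 = 65, x0_2 = 55, y0_2 = 95, x1_2 = 90, y1_2 = 150, x0_3 = 195, y0_3 = 35, x0_4 = 165, y0_4 = 40, y1_4 = 95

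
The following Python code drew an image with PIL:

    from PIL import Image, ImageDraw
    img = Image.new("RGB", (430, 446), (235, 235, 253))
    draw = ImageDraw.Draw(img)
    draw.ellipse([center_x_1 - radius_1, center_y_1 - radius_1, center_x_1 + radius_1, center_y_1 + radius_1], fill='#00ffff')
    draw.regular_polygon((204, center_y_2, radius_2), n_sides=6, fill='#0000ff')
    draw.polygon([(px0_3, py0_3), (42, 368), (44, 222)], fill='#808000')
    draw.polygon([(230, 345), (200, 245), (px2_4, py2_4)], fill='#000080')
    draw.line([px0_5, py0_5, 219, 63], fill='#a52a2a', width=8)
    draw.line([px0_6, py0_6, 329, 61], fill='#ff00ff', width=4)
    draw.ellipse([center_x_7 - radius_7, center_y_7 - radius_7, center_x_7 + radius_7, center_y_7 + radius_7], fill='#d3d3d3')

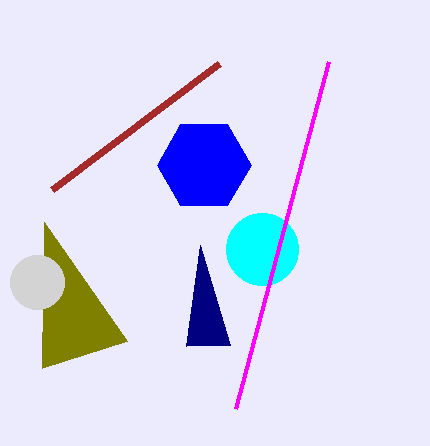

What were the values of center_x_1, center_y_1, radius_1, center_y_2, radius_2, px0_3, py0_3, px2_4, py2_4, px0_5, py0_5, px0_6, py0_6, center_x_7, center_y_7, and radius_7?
center_x_1 = 262
center_y_1 = 249
radius_1 = 36
center_y_2 = 165
radius_2 = 47
px0_3 = 127
py0_3 = 341
px2_4 = 186
py2_4 = 346
px0_5 = 52
py0_5 = 189
px0_6 = 236
py0_6 = 408
center_x_7 = 37
center_y_7 = 282
radius_7 = 27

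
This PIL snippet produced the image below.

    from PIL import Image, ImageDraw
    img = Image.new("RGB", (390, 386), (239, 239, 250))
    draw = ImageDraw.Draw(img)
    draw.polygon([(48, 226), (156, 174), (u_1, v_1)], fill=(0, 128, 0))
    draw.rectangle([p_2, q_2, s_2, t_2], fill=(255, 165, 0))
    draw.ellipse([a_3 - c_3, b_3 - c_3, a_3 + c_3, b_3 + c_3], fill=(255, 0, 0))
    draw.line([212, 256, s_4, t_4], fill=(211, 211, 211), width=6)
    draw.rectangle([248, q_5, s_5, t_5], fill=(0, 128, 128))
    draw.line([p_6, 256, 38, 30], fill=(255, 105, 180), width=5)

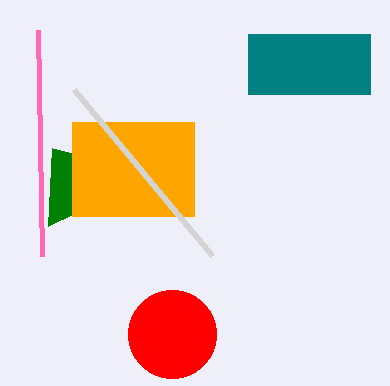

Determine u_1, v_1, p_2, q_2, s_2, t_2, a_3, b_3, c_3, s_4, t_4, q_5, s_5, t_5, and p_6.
u_1 = 52; v_1 = 148; p_2 = 72; q_2 = 122; s_2 = 194; t_2 = 216; a_3 = 172; b_3 = 334; c_3 = 44; s_4 = 74; t_4 = 90; q_5 = 34; s_5 = 370; t_5 = 94; p_6 = 42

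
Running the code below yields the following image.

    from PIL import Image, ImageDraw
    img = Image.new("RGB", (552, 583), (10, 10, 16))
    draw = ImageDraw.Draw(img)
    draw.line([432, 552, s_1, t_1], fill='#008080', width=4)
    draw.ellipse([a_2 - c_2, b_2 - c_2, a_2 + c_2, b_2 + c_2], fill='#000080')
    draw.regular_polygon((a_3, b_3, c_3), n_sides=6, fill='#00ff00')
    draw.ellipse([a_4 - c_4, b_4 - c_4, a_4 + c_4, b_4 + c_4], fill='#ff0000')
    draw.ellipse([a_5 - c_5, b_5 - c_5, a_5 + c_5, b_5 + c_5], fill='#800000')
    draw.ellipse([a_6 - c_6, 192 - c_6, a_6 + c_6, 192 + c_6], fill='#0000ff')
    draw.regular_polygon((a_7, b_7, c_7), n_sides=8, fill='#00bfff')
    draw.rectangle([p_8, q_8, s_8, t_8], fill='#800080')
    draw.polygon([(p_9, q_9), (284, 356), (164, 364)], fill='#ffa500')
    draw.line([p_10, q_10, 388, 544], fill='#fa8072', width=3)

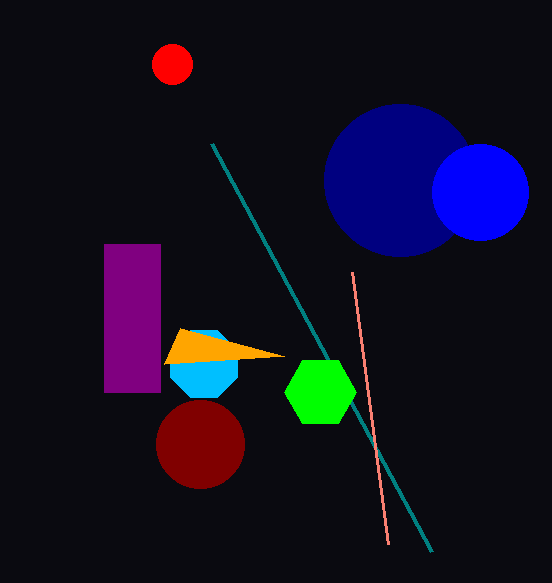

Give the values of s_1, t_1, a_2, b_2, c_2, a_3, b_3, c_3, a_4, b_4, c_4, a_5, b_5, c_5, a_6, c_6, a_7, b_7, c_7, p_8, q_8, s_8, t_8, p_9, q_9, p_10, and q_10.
s_1 = 212
t_1 = 144
a_2 = 400
b_2 = 180
c_2 = 76
a_3 = 320
b_3 = 392
c_3 = 36
a_4 = 172
b_4 = 64
c_4 = 20
a_5 = 200
b_5 = 444
c_5 = 44
a_6 = 480
c_6 = 48
a_7 = 204
b_7 = 364
c_7 = 36
p_8 = 104
q_8 = 244
s_8 = 160
t_8 = 392
p_9 = 180
q_9 = 328
p_10 = 352
q_10 = 272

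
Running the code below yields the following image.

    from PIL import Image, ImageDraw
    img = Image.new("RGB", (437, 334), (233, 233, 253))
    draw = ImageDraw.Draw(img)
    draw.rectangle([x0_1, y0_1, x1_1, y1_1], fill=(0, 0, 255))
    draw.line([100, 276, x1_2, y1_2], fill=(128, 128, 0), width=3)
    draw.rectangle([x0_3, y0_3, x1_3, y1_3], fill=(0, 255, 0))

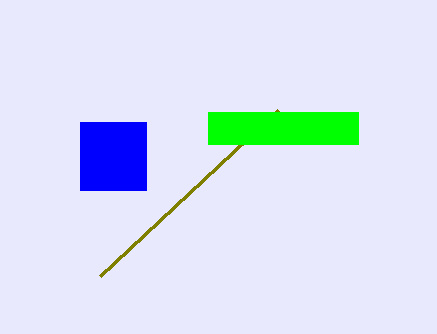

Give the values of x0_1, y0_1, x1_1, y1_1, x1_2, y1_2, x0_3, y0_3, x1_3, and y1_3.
x0_1 = 80, y0_1 = 122, x1_1 = 146, y1_1 = 190, x1_2 = 278, y1_2 = 110, x0_3 = 208, y0_3 = 112, x1_3 = 358, y1_3 = 144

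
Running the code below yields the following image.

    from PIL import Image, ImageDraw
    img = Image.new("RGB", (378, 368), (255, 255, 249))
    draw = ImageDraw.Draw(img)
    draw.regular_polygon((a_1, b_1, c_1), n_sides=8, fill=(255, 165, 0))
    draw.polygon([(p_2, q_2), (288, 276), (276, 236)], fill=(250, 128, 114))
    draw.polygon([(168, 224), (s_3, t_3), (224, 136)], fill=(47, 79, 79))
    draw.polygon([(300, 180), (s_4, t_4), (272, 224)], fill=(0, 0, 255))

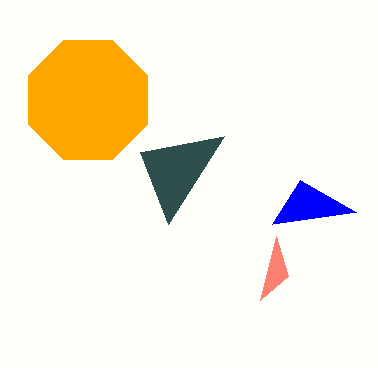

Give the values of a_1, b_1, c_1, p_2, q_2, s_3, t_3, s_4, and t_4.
a_1 = 88, b_1 = 100, c_1 = 64, p_2 = 260, q_2 = 300, s_3 = 140, t_3 = 152, s_4 = 356, t_4 = 212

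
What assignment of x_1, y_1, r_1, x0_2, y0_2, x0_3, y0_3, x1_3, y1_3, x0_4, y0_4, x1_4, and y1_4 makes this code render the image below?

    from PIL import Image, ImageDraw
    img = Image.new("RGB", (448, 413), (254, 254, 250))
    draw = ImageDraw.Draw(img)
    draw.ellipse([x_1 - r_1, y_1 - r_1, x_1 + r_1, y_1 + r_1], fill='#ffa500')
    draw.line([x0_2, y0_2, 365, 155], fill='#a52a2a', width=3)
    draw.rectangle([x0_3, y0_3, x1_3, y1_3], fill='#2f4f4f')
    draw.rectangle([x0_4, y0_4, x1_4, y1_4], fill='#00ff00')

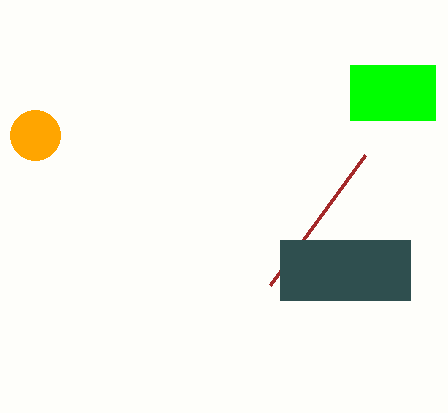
x_1 = 35, y_1 = 135, r_1 = 25, x0_2 = 270, y0_2 = 285, x0_3 = 280, y0_3 = 240, x1_3 = 410, y1_3 = 300, x0_4 = 350, y0_4 = 65, x1_4 = 435, y1_4 = 120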